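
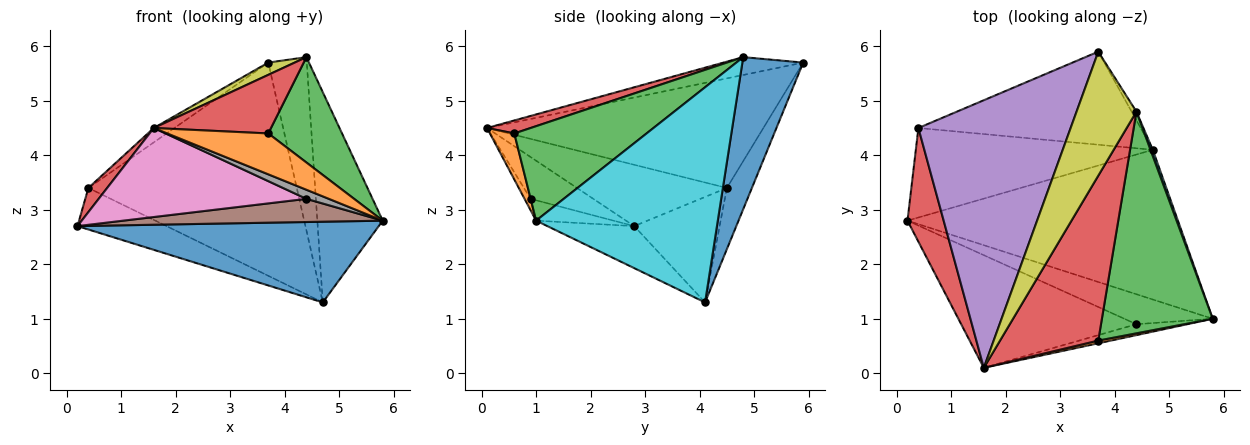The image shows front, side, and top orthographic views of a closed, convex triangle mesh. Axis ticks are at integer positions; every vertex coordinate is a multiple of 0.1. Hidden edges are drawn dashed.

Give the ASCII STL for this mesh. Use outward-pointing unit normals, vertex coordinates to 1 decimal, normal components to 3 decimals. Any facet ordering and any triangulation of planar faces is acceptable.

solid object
 facet normal -0.136 -0.470 -0.872
  outer loop
   vertex 4.7 4.1 1.3
   vertex 5.8 1.0 2.8
   vertex 0.2 2.8 2.7
  endloop
 endfacet
 facet normal -0.374 0.390 -0.841
  outer loop
   vertex 0.4 4.5 3.4
   vertex 4.7 4.1 1.3
   vertex 0.2 2.8 2.7
  endloop
 endfacet
 facet normal -0.109 0.911 -0.398
  outer loop
   vertex 0.4 4.5 3.4
   vertex 3.7 5.9 5.7
   vertex 4.7 4.1 1.3
  endloop
 endfacet
 facet normal -0.856 -0.107 0.505
  outer loop
   vertex 0.4 4.5 3.4
   vertex 0.2 2.8 2.7
   vertex 1.6 0.1 4.5
  endloop
 endfacet
 facet normal -0.584 0.044 0.811
  outer loop
   vertex 0.4 4.5 3.4
   vertex 1.6 0.1 4.5
   vertex 3.7 5.9 5.7
  endloop
 endfacet
 facet normal -0.179 -0.602 -0.778
  outer loop
   vertex 4.4 0.9 3.2
   vertex 0.2 2.8 2.7
   vertex 5.8 1.0 2.8
  endloop
 endfacet
 facet normal -0.184 -0.609 -0.771
  outer loop
   vertex 4.4 0.9 3.2
   vertex 1.6 0.1 4.5
   vertex 0.2 2.8 2.7
  endloop
 endfacet
 facet normal -0.171 -0.631 -0.757
  outer loop
   vertex 4.4 0.9 3.2
   vertex 5.8 1.0 2.8
   vertex 1.6 0.1 4.5
  endloop
 endfacet
 facet normal -0.285 -0.094 0.954
  outer loop
   vertex 4.4 4.8 5.8
   vertex 3.7 5.9 5.7
   vertex 1.6 0.1 4.5
  endloop
 endfacet
 facet normal 0.941 0.339 0.010
  outer loop
   vertex 4.4 4.8 5.8
   vertex 5.8 1.0 2.8
   vertex 4.7 4.1 1.3
  endloop
 endfacet
 facet normal 0.844 0.535 -0.027
  outer loop
   vertex 4.4 4.8 5.8
   vertex 4.7 4.1 1.3
   vertex 3.7 5.9 5.7
  endloop
 endfacet
 facet normal 0.234 -0.970 0.065
  outer loop
   vertex 3.7 0.6 4.4
   vertex 1.6 0.1 4.5
   vertex 5.8 1.0 2.8
  endloop
 endfacet
 facet normal 0.610 -0.340 0.716
  outer loop
   vertex 3.7 0.6 4.4
   vertex 5.8 1.0 2.8
   vertex 4.4 4.8 5.8
  endloop
 endfacet
 facet normal 0.124 -0.332 0.935
  outer loop
   vertex 3.7 0.6 4.4
   vertex 4.4 4.8 5.8
   vertex 1.6 0.1 4.5
  endloop
 endfacet
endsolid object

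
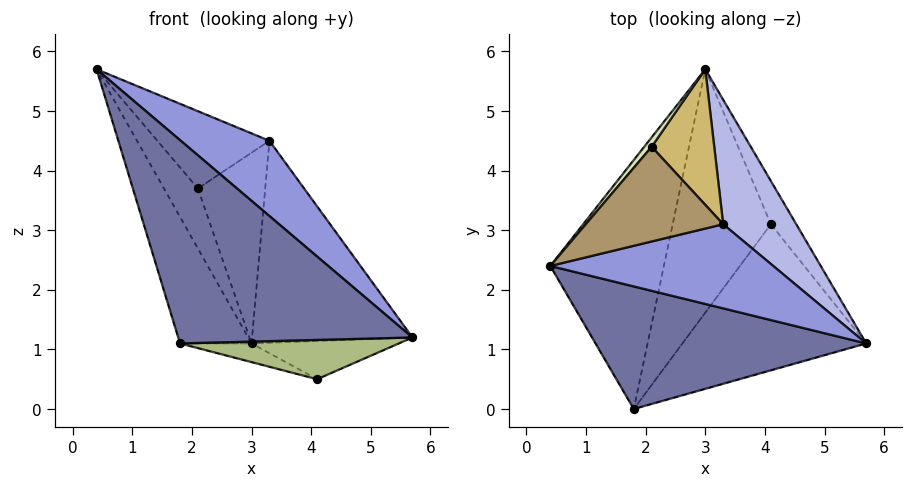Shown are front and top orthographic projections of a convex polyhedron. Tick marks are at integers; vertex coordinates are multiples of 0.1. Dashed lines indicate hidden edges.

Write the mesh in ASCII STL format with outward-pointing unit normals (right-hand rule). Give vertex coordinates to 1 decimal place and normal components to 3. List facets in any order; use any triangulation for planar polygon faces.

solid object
 facet normal 0.223 -0.835 0.503
  outer loop
   vertex 1.8 0.0 1.1
   vertex 5.7 1.1 1.2
   vertex 0.4 2.4 5.7
  endloop
 endfacet
 facet normal -0.907 0.191 -0.376
  outer loop
   vertex 1.8 0.0 1.1
   vertex 0.4 2.4 5.7
   vertex 3.0 5.7 1.1
  endloop
 endfacet
 facet normal 0.425 -0.603 0.675
  outer loop
   vertex 3.3 3.1 4.5
   vertex 0.4 2.4 5.7
   vertex 5.7 1.1 1.2
  endloop
 endfacet
 facet normal 0.820 0.488 0.301
  outer loop
   vertex 3.3 3.1 4.5
   vertex 5.7 1.1 1.2
   vertex 3.0 5.7 1.1
  endloop
 endfacet
 facet normal 0.756 0.433 -0.491
  outer loop
   vertex 4.1 3.1 0.5
   vertex 3.0 5.7 1.1
   vertex 5.7 1.1 1.2
  endloop
 endfacet
 facet normal 0.098 -0.258 -0.961
  outer loop
   vertex 4.1 3.1 0.5
   vertex 5.7 1.1 1.2
   vertex 1.8 0.0 1.1
  endloop
 endfacet
 facet normal -0.341 0.072 -0.937
  outer loop
   vertex 4.1 3.1 0.5
   vertex 1.8 0.0 1.1
   vertex 3.0 5.7 1.1
  endloop
 endfacet
 facet normal -0.700 0.705 0.110
  outer loop
   vertex 2.1 4.4 3.7
   vertex 3.0 5.7 1.1
   vertex 0.4 2.4 5.7
  endloop
 endfacet
 facet normal 0.166 0.623 0.764
  outer loop
   vertex 2.1 4.4 3.7
   vertex 0.4 2.4 5.7
   vertex 3.3 3.1 4.5
  endloop
 endfacet
 facet normal 0.445 0.730 0.519
  outer loop
   vertex 2.1 4.4 3.7
   vertex 3.3 3.1 4.5
   vertex 3.0 5.7 1.1
  endloop
 endfacet
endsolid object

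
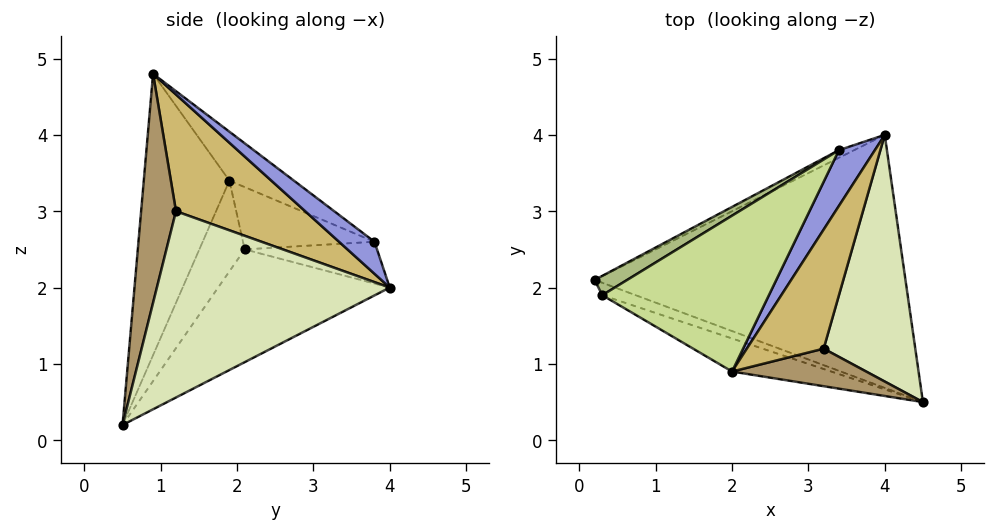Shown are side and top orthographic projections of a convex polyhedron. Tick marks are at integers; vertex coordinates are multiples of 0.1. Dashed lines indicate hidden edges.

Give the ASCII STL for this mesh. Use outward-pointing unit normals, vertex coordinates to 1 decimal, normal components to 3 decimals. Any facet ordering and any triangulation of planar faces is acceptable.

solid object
 facet normal -0.313 0.399 -0.862
  outer loop
   vertex 4.0 4.0 2.0
   vertex 4.5 0.5 0.2
   vertex 0.2 2.1 2.5
  endloop
 endfacet
 facet normal -0.458 0.873 -0.168
  outer loop
   vertex 3.4 3.8 2.6
   vertex 4.0 4.0 2.0
   vertex 0.2 2.1 2.5
  endloop
 endfacet
 facet normal 0.646 0.238 0.725
  outer loop
   vertex 3.4 3.8 2.6
   vertex 2.0 0.9 4.8
   vertex 4.0 4.0 2.0
  endloop
 endfacet
 facet normal -0.416 -0.897 -0.153
  outer loop
   vertex 0.3 1.9 3.4
   vertex 0.2 2.1 2.5
   vertex 4.5 0.5 0.2
  endloop
 endfacet
 facet normal -0.410 -0.900 -0.145
  outer loop
   vertex 0.3 1.9 3.4
   vertex 4.5 0.5 0.2
   vertex 2.0 0.9 4.8
  endloop
 endfacet
 facet normal -0.461 0.854 0.241
  outer loop
   vertex 0.3 1.9 3.4
   vertex 3.4 3.8 2.6
   vertex 0.2 2.1 2.5
  endloop
 endfacet
 facet normal -0.213 0.654 0.726
  outer loop
   vertex 0.3 1.9 3.4
   vertex 2.0 0.9 4.8
   vertex 3.4 3.8 2.6
  endloop
 endfacet
 facet normal 0.893 -0.098 0.439
  outer loop
   vertex 3.2 1.2 3.0
   vertex 4.5 0.5 0.2
   vertex 4.0 4.0 2.0
  endloop
 endfacet
 facet normal 0.796 -0.387 0.466
  outer loop
   vertex 3.2 1.2 3.0
   vertex 2.0 0.9 4.8
   vertex 4.5 0.5 0.2
  endloop
 endfacet
 facet normal 0.835 -0.042 0.549
  outer loop
   vertex 3.2 1.2 3.0
   vertex 4.0 4.0 2.0
   vertex 2.0 0.9 4.8
  endloop
 endfacet
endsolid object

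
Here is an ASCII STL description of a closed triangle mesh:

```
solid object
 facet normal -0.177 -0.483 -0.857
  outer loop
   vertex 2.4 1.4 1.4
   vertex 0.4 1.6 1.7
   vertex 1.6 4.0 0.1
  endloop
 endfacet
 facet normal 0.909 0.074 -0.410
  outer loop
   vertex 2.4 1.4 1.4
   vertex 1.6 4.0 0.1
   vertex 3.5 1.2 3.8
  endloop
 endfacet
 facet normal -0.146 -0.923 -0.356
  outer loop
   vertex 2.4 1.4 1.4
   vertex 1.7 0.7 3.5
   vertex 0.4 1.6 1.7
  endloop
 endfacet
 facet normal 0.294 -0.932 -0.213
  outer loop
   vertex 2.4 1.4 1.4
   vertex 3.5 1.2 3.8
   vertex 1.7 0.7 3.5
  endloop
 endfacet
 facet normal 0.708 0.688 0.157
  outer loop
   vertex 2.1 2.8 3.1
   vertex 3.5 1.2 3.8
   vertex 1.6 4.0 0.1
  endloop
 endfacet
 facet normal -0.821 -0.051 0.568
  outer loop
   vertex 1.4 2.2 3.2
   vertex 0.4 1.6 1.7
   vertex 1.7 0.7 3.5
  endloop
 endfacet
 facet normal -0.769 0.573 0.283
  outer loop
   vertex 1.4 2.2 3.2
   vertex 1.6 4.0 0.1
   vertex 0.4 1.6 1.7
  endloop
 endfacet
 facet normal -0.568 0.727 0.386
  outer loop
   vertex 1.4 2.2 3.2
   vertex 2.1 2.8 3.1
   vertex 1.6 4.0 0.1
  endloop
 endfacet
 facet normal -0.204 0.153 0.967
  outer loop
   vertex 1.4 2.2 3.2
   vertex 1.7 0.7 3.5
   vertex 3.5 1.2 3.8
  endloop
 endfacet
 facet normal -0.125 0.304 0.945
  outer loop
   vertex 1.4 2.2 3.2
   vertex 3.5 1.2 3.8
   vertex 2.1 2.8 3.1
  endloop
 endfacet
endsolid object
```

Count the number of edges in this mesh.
15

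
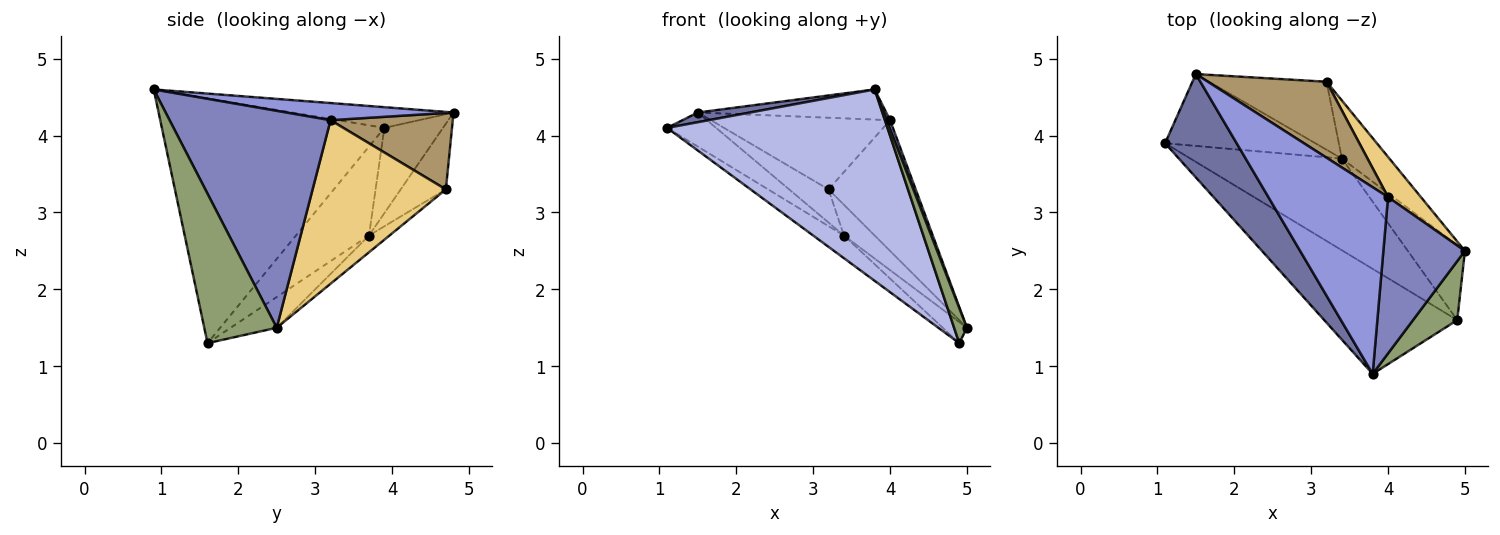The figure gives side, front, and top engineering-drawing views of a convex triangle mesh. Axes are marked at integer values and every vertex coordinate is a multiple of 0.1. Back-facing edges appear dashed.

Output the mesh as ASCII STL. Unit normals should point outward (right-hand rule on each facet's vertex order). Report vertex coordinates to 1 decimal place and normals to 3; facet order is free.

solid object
 facet normal -0.277 -0.090 0.957
  outer loop
   vertex 1.5 4.8 4.3
   vertex 1.1 3.9 4.1
   vertex 3.8 0.9 4.6
  endloop
 endfacet
 facet normal 0.936 -0.020 0.352
  outer loop
   vertex 4.0 3.2 4.2
   vertex 3.8 0.9 4.6
   vertex 5.0 2.5 1.5
  endloop
 endfacet
 facet normal 0.140 0.158 0.977
  outer loop
   vertex 4.0 3.2 4.2
   vertex 1.5 4.8 4.3
   vertex 3.8 0.9 4.6
  endloop
 endfacet
 facet normal -0.663 -0.657 -0.360
  outer loop
   vertex 4.9 1.6 1.3
   vertex 3.8 0.9 4.6
   vertex 1.1 3.9 4.1
  endloop
 endfacet
 facet normal 0.945 -0.167 0.280
  outer loop
   vertex 4.9 1.6 1.3
   vertex 5.0 2.5 1.5
   vertex 3.8 0.9 4.6
  endloop
 endfacet
 facet normal -0.456 0.381 -0.804
  outer loop
   vertex 3.4 3.7 2.7
   vertex 1.1 3.9 4.1
   vertex 1.5 4.8 4.3
  endloop
 endfacet
 facet normal -0.495 0.209 -0.843
  outer loop
   vertex 3.4 3.7 2.7
   vertex 4.9 1.6 1.3
   vertex 1.1 3.9 4.1
  endloop
 endfacet
 facet normal -0.460 0.241 -0.855
  outer loop
   vertex 3.4 3.7 2.7
   vertex 5.0 2.5 1.5
   vertex 4.9 1.6 1.3
  endloop
 endfacet
 facet normal 0.424 0.621 0.659
  outer loop
   vertex 3.2 4.7 3.3
   vertex 1.5 4.8 4.3
   vertex 4.0 3.2 4.2
  endloop
 endfacet
 facet normal -0.449 0.392 -0.803
  outer loop
   vertex 3.2 4.7 3.3
   vertex 3.4 3.7 2.7
   vertex 1.5 4.8 4.3
  endloop
 endfacet
 facet normal 0.825 0.540 0.166
  outer loop
   vertex 3.2 4.7 3.3
   vertex 4.0 3.2 4.2
   vertex 5.0 2.5 1.5
  endloop
 endfacet
 facet normal -0.298 0.447 -0.844
  outer loop
   vertex 3.2 4.7 3.3
   vertex 5.0 2.5 1.5
   vertex 3.4 3.7 2.7
  endloop
 endfacet
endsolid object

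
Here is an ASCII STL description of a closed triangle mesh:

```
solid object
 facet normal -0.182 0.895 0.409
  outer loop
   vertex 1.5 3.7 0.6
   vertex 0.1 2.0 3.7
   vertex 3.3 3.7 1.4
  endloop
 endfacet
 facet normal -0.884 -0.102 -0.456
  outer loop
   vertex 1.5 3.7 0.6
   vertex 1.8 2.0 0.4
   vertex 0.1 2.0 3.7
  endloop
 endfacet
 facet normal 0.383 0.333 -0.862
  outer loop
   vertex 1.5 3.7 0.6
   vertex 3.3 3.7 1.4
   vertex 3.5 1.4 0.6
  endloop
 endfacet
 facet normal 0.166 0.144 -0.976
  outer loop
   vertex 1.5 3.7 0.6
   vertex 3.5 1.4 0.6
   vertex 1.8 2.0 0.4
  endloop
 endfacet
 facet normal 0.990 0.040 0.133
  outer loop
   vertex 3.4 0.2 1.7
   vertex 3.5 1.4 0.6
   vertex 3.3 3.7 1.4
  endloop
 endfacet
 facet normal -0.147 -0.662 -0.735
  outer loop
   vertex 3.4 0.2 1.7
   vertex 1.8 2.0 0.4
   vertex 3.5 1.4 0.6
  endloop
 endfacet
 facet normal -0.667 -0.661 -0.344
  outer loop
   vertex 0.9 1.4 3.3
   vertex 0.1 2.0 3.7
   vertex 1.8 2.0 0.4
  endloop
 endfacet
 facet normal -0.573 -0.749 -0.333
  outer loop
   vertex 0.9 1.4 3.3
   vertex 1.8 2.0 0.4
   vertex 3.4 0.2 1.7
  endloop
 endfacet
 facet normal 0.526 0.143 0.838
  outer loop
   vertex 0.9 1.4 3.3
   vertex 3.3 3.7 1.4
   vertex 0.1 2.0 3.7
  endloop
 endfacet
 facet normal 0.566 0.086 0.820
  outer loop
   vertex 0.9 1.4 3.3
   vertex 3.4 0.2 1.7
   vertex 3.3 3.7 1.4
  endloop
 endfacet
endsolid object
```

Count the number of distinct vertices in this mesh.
7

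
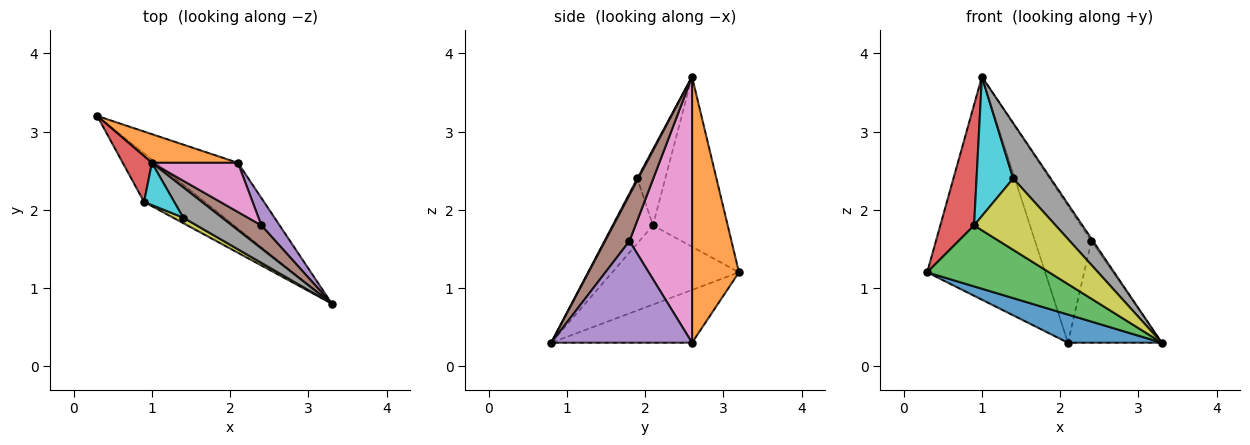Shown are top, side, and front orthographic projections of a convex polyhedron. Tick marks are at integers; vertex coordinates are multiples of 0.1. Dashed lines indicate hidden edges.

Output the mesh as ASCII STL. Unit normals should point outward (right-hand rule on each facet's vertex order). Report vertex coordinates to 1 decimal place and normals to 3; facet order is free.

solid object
 facet normal -0.509 -0.339 -0.791
  outer loop
   vertex 2.1 2.6 0.3
   vertex 3.3 0.8 0.3
   vertex 0.3 3.2 1.2
  endloop
 endfacet
 facet normal 0.367 0.923 0.119
  outer loop
   vertex 1.0 2.6 3.7
   vertex 2.1 2.6 0.3
   vertex 0.3 3.2 1.2
  endloop
 endfacet
 facet normal -0.631 -0.607 -0.483
  outer loop
   vertex 0.9 2.1 1.8
   vertex 0.3 3.2 1.2
   vertex 3.3 0.8 0.3
  endloop
 endfacet
 facet normal -0.900 -0.407 0.154
  outer loop
   vertex 0.9 2.1 1.8
   vertex 1.0 2.6 3.7
   vertex 0.3 3.2 1.2
  endloop
 endfacet
 facet normal 0.823 0.549 0.148
  outer loop
   vertex 2.4 1.8 1.6
   vertex 3.3 0.8 0.3
   vertex 2.1 2.6 0.3
  endloop
 endfacet
 facet normal 0.840 0.055 0.539
  outer loop
   vertex 2.4 1.8 1.6
   vertex 1.0 2.6 3.7
   vertex 3.3 0.8 0.3
  endloop
 endfacet
 facet normal 0.722 0.651 0.234
  outer loop
   vertex 2.4 1.8 1.6
   vertex 2.1 2.6 0.3
   vertex 1.0 2.6 3.7
  endloop
 endfacet
 facet normal 0.022 -0.877 0.479
  outer loop
   vertex 1.4 1.9 2.4
   vertex 3.3 0.8 0.3
   vertex 1.0 2.6 3.7
  endloop
 endfacet
 facet normal -0.441 -0.895 0.069
  outer loop
   vertex 1.4 1.9 2.4
   vertex 0.9 2.1 1.8
   vertex 3.3 0.8 0.3
  endloop
 endfacet
 facet normal -0.590 -0.772 0.234
  outer loop
   vertex 1.4 1.9 2.4
   vertex 1.0 2.6 3.7
   vertex 0.9 2.1 1.8
  endloop
 endfacet
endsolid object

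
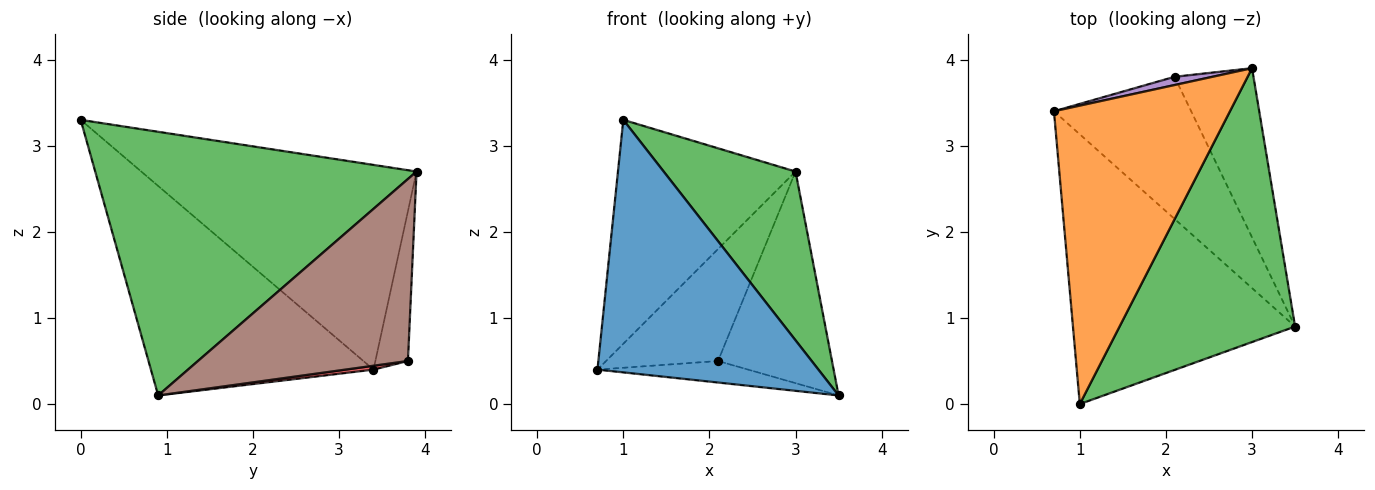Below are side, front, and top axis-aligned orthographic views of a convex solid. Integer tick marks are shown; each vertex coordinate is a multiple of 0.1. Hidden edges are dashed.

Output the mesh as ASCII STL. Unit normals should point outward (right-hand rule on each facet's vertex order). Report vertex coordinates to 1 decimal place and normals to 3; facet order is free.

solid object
 facet normal -0.567 -0.563 -0.601
  outer loop
   vertex 1.0 0.0 3.3
   vertex 0.7 3.4 0.4
   vertex 3.5 0.9 0.1
  endloop
 endfacet
 facet normal -0.681 0.439 0.586
  outer loop
   vertex 3.0 3.9 2.7
   vertex 0.7 3.4 0.4
   vertex 1.0 0.0 3.3
  endloop
 endfacet
 facet normal 0.788 -0.323 0.524
  outer loop
   vertex 3.0 3.9 2.7
   vertex 1.0 0.0 3.3
   vertex 3.5 0.9 0.1
  endloop
 endfacet
 facet normal 0.028 0.150 -0.988
  outer loop
   vertex 2.1 3.8 0.5
   vertex 3.5 0.9 0.1
   vertex 0.7 3.4 0.4
  endloop
 endfacet
 facet normal -0.279 0.958 0.070
  outer loop
   vertex 2.1 3.8 0.5
   vertex 0.7 3.4 0.4
   vertex 3.0 3.9 2.7
  endloop
 endfacet
 facet normal 0.821 0.446 -0.356
  outer loop
   vertex 2.1 3.8 0.5
   vertex 3.0 3.9 2.7
   vertex 3.5 0.9 0.1
  endloop
 endfacet
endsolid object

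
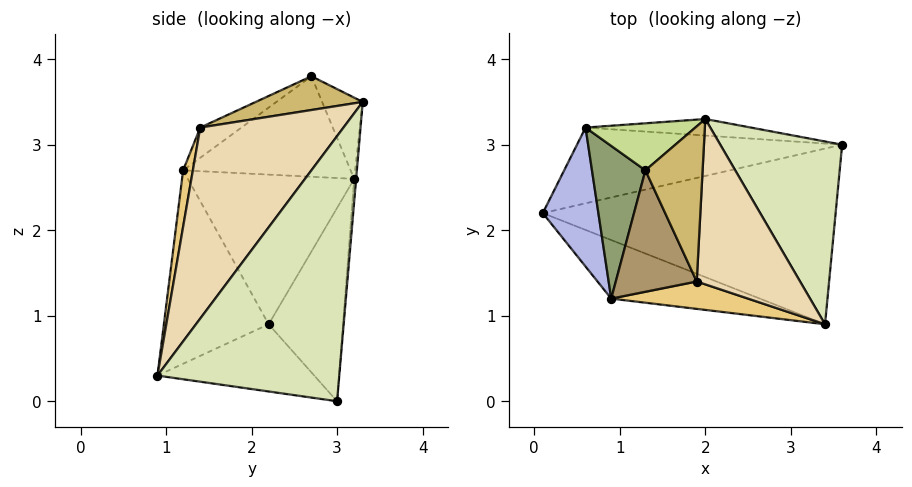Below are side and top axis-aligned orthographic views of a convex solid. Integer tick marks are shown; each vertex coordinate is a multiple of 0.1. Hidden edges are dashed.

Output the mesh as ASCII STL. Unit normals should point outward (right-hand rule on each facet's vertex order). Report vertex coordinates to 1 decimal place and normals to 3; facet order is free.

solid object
 facet normal -0.222 -0.117 -0.968
  outer loop
   vertex 3.4 0.9 0.3
   vertex 0.1 2.2 0.9
   vertex 3.6 3.0 0.0
  endloop
 endfacet
 facet normal -0.397 -0.866 -0.305
  outer loop
   vertex 0.9 1.2 2.7
   vertex 0.1 2.2 0.9
   vertex 3.4 0.9 0.3
  endloop
 endfacet
 facet normal -0.303 0.858 -0.415
  outer loop
   vertex 0.6 3.2 2.6
   vertex 3.6 3.0 0.0
   vertex 0.1 2.2 0.9
  endloop
 endfacet
 facet normal -0.930 -0.122 0.346
  outer loop
   vertex 0.6 3.2 2.6
   vertex 0.1 2.2 0.9
   vertex 0.9 1.2 2.7
  endloop
 endfacet
 facet normal -0.878 -0.108 0.467
  outer loop
   vertex 0.6 3.2 2.6
   vertex 0.9 1.2 2.7
   vertex 1.3 2.7 3.8
  endloop
 endfacet
 facet normal -0.013 0.996 -0.091
  outer loop
   vertex 2.0 3.3 3.5
   vertex 3.6 3.0 0.0
   vertex 0.6 3.2 2.6
  endloop
 endfacet
 facet normal -0.401 0.739 0.542
  outer loop
   vertex 2.0 3.3 3.5
   vertex 0.6 3.2 2.6
   vertex 1.3 2.7 3.8
  endloop
 endfacet
 facet normal 0.908 -0.027 0.418
  outer loop
   vertex 2.0 3.3 3.5
   vertex 3.4 0.9 0.3
   vertex 3.6 3.0 0.0
  endloop
 endfacet
 facet normal -0.301 -0.511 0.806
  outer loop
   vertex 1.9 1.4 3.2
   vertex 1.3 2.7 3.8
   vertex 0.9 1.2 2.7
  endloop
 endfacet
 facet normal 0.502 -0.161 0.850
  outer loop
   vertex 1.9 1.4 3.2
   vertex 2.0 3.3 3.5
   vertex 1.3 2.7 3.8
  endloop
 endfacet
 facet normal 0.088 -0.973 0.213
  outer loop
   vertex 1.9 1.4 3.2
   vertex 0.9 1.2 2.7
   vertex 3.4 0.9 0.3
  endloop
 endfacet
 facet normal 0.873 -0.121 0.472
  outer loop
   vertex 1.9 1.4 3.2
   vertex 3.4 0.9 0.3
   vertex 2.0 3.3 3.5
  endloop
 endfacet
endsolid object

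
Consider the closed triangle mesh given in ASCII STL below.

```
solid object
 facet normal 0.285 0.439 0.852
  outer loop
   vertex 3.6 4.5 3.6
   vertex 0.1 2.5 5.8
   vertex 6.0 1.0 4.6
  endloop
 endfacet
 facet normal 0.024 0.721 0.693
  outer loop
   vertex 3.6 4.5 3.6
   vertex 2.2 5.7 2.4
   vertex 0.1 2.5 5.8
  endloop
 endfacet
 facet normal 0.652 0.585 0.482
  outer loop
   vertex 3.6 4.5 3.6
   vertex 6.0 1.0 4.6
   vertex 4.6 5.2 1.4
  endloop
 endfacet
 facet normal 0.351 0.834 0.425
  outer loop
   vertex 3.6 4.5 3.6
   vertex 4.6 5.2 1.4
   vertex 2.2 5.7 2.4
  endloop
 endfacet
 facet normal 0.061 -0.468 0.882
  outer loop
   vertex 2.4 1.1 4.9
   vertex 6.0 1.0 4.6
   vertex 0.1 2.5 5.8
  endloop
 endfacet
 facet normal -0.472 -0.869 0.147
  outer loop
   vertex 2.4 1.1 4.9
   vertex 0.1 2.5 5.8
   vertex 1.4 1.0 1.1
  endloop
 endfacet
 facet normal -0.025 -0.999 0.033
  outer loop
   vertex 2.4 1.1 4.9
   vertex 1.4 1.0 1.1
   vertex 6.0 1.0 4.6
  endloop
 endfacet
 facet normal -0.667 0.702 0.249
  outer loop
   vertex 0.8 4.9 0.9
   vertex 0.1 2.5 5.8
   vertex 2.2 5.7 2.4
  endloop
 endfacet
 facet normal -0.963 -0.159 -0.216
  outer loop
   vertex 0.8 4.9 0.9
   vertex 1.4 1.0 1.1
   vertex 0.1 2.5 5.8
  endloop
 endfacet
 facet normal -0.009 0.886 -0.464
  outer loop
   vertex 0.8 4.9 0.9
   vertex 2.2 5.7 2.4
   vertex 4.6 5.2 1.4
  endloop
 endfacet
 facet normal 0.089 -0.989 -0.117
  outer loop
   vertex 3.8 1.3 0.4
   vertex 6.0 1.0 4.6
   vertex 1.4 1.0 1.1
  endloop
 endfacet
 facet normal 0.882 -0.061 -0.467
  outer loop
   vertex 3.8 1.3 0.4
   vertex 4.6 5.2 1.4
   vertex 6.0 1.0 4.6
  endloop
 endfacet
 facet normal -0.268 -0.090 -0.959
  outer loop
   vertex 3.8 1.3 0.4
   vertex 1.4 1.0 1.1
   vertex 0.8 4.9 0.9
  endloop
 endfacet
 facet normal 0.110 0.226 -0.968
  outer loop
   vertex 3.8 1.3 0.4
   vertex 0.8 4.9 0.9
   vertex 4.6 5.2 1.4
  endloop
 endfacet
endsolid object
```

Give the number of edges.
21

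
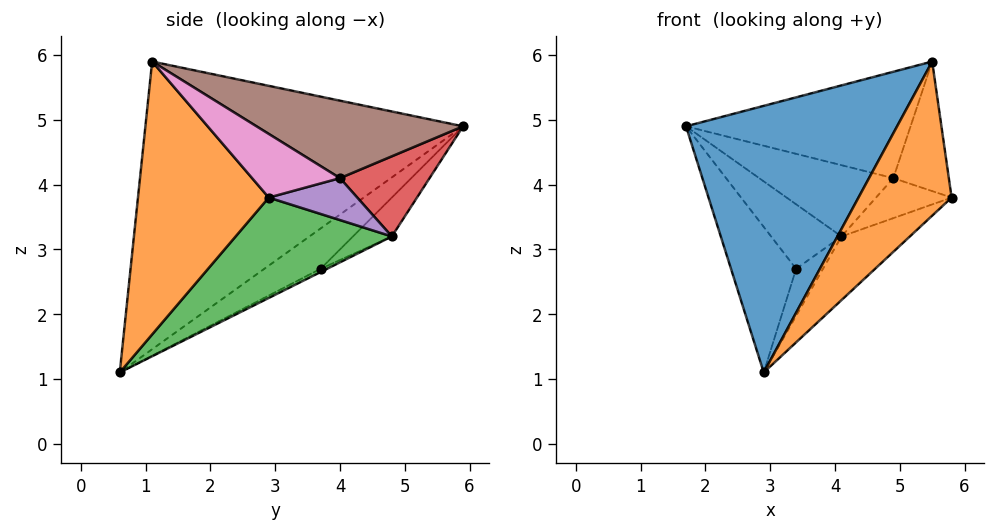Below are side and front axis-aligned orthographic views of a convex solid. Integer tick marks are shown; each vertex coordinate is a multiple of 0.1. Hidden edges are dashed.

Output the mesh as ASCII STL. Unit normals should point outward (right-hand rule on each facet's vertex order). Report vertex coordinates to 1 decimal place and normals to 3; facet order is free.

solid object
 facet normal -0.742 -0.493 0.453
  outer loop
   vertex 5.5 1.1 5.9
   vertex 1.7 5.9 4.9
   vertex 2.9 0.6 1.1
  endloop
 endfacet
 facet normal 0.761 -0.542 -0.356
  outer loop
   vertex 5.5 1.1 5.9
   vertex 2.9 0.6 1.1
   vertex 5.8 2.9 3.8
  endloop
 endfacet
 facet normal 0.552 0.242 -0.798
  outer loop
   vertex 4.1 4.8 3.2
   vertex 5.8 2.9 3.8
   vertex 2.9 0.6 1.1
  endloop
 endfacet
 facet normal 0.539 0.808 0.239
  outer loop
   vertex 4.9 4.0 4.1
   vertex 4.1 4.8 3.2
   vertex 1.7 5.9 4.9
  endloop
 endfacet
 facet normal 0.757 0.646 -0.098
  outer loop
   vertex 4.9 4.0 4.1
   vertex 5.8 2.9 3.8
   vertex 4.1 4.8 3.2
  endloop
 endfacet
 facet normal 0.488 0.531 0.693
  outer loop
   vertex 4.9 4.0 4.1
   vertex 1.7 5.9 4.9
   vertex 5.5 1.1 5.9
  endloop
 endfacet
 facet normal 0.732 0.462 0.501
  outer loop
   vertex 4.9 4.0 4.1
   vertex 5.5 1.1 5.9
   vertex 5.8 2.9 3.8
  endloop
 endfacet
 facet normal -0.406 0.470 -0.784
  outer loop
   vertex 3.4 3.7 2.7
   vertex 2.9 0.6 1.1
   vertex 1.7 5.9 4.9
  endloop
 endfacet
 facet normal -0.302 0.547 -0.781
  outer loop
   vertex 3.4 3.7 2.7
   vertex 1.7 5.9 4.9
   vertex 4.1 4.8 3.2
  endloop
 endfacet
 facet normal -0.113 0.470 -0.875
  outer loop
   vertex 3.4 3.7 2.7
   vertex 4.1 4.8 3.2
   vertex 2.9 0.6 1.1
  endloop
 endfacet
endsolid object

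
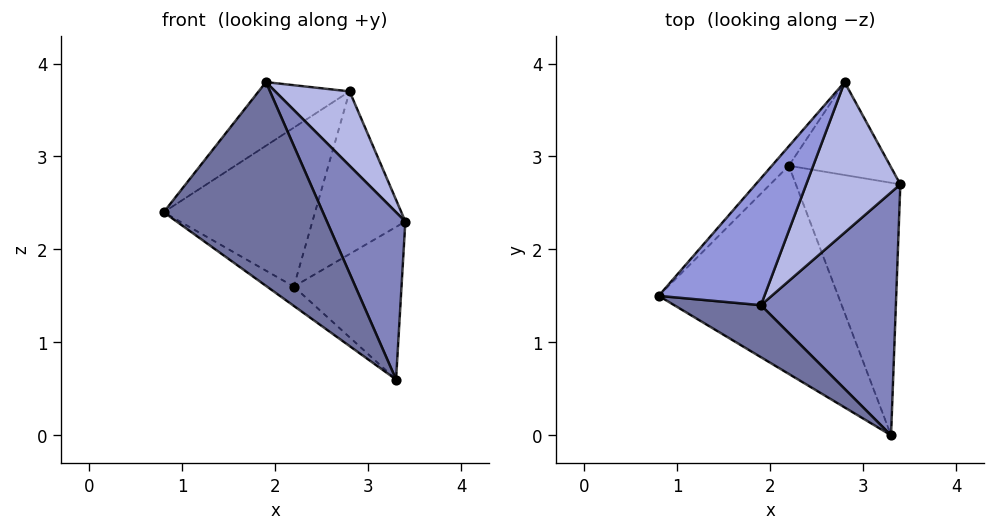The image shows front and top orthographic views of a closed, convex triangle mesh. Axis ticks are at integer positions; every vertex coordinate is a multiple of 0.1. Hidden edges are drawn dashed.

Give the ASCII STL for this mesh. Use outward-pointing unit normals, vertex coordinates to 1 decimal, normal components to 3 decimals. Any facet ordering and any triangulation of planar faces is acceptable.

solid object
 facet normal -0.374 -0.899 0.230
  outer loop
   vertex 1.9 1.4 3.8
   vertex 0.8 1.5 2.4
   vertex 3.3 0.0 0.6
  endloop
 endfacet
 facet normal 0.796 -0.343 0.498
  outer loop
   vertex 1.9 1.4 3.8
   vertex 3.3 0.0 0.6
   vertex 3.4 2.7 2.3
  endloop
 endfacet
 facet normal -0.739 0.302 0.602
  outer loop
   vertex 2.8 3.8 3.7
   vertex 0.8 1.5 2.4
   vertex 1.9 1.4 3.8
  endloop
 endfacet
 facet normal 0.788 -0.273 0.552
  outer loop
   vertex 2.8 3.8 3.7
   vertex 1.9 1.4 3.8
   vertex 3.4 2.7 2.3
  endloop
 endfacet
 facet normal -0.552 0.077 -0.830
  outer loop
   vertex 2.2 2.9 1.6
   vertex 3.3 0.0 0.6
   vertex 0.8 1.5 2.4
  endloop
 endfacet
 facet normal 0.505 0.446 -0.739
  outer loop
   vertex 2.2 2.9 1.6
   vertex 3.4 2.7 2.3
   vertex 3.3 0.0 0.6
  endloop
 endfacet
 facet normal -0.728 0.680 -0.084
  outer loop
   vertex 2.2 2.9 1.6
   vertex 0.8 1.5 2.4
   vertex 2.8 3.8 3.7
  endloop
 endfacet
 facet normal 0.398 0.796 -0.455
  outer loop
   vertex 2.2 2.9 1.6
   vertex 2.8 3.8 3.7
   vertex 3.4 2.7 2.3
  endloop
 endfacet
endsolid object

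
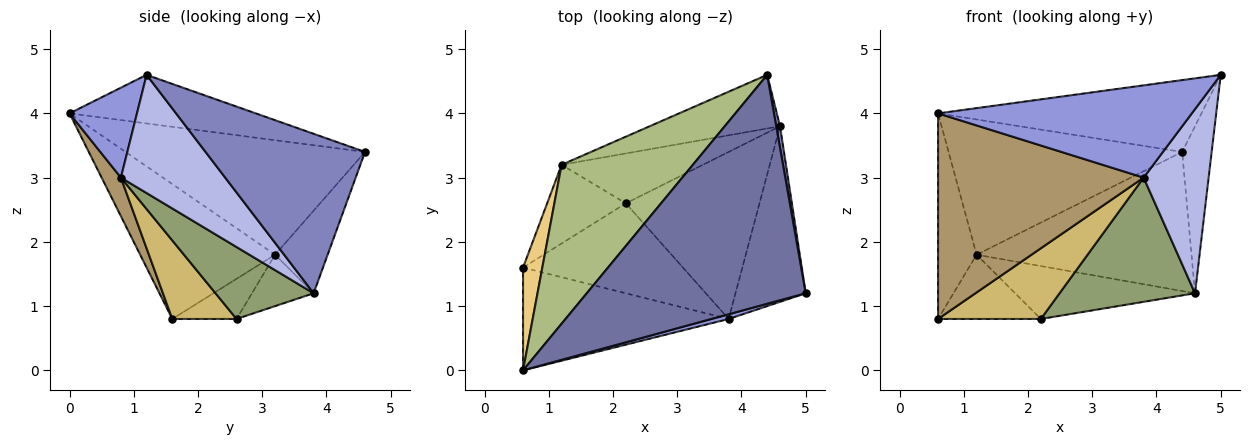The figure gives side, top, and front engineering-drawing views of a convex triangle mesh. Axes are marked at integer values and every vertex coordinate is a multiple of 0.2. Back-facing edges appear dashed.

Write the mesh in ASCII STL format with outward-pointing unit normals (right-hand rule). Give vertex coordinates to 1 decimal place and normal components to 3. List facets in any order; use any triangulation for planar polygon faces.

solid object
 facet normal -0.207 0.293 0.933
  outer loop
   vertex 4.4 4.6 3.4
   vertex 0.6 0.0 4.0
   vertex 5.0 1.2 4.6
  endloop
 endfacet
 facet normal 0.983 0.182 0.023
  outer loop
   vertex 4.6 3.8 1.2
   vertex 4.4 4.6 3.4
   vertex 5.0 1.2 4.6
  endloop
 endfacet
 facet normal 0.257 -0.965 0.049
  outer loop
   vertex 3.8 0.8 3.0
   vertex 5.0 1.2 4.6
   vertex 0.6 0.0 4.0
  endloop
 endfacet
 facet normal 0.758 -0.472 -0.450
  outer loop
   vertex 3.8 0.8 3.0
   vertex 4.6 3.8 1.2
   vertex 5.0 1.2 4.6
  endloop
 endfacet
 facet normal 0.397 -0.548 -0.737
  outer loop
   vertex 3.8 0.8 3.0
   vertex 2.2 2.6 0.8
   vertex 4.6 3.8 1.2
  endloop
 endfacet
 facet normal -0.553 0.540 0.634
  outer loop
   vertex 1.2 3.2 1.8
   vertex 0.6 0.0 4.0
   vertex 4.4 4.6 3.4
  endloop
 endfacet
 facet normal -0.222 0.910 -0.351
  outer loop
   vertex 1.2 3.2 1.8
   vertex 4.4 4.6 3.4
   vertex 4.6 3.8 1.2
  endloop
 endfacet
 facet normal -0.242 0.706 -0.666
  outer loop
   vertex 1.2 3.2 1.8
   vertex 4.6 3.8 1.2
   vertex 2.2 2.6 0.8
  endloop
 endfacet
 facet normal 0.084 -0.891 -0.446
  outer loop
   vertex 0.6 1.6 0.8
   vertex 3.8 0.8 3.0
   vertex 0.6 0.0 4.0
  endloop
 endfacet
 facet normal 0.360 -0.576 -0.734
  outer loop
   vertex 0.6 1.6 0.8
   vertex 2.2 2.6 0.8
   vertex 3.8 0.8 3.0
  endloop
 endfacet
 facet normal -0.953 0.272 0.136
  outer loop
   vertex 0.6 1.6 0.8
   vertex 0.6 0.0 4.0
   vertex 1.2 3.2 1.8
  endloop
 endfacet
 facet normal -0.368 0.588 -0.720
  outer loop
   vertex 0.6 1.6 0.8
   vertex 1.2 3.2 1.8
   vertex 2.2 2.6 0.8
  endloop
 endfacet
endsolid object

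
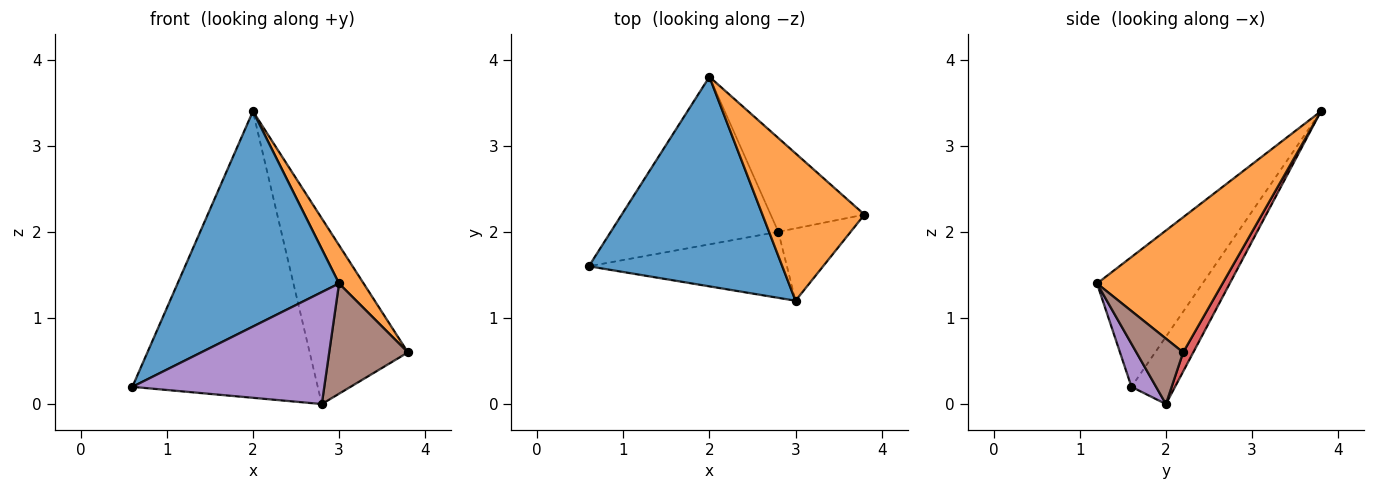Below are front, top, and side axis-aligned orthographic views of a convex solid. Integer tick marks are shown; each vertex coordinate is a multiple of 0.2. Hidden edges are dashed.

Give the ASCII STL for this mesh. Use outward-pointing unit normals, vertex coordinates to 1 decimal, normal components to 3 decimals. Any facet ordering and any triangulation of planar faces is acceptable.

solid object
 facet normal -0.424 -0.649 0.632
  outer loop
   vertex 3.0 1.2 1.4
   vertex 2.0 3.8 3.4
   vertex 0.6 1.6 0.2
  endloop
 endfacet
 facet normal 0.789 -0.155 0.595
  outer loop
   vertex 3.0 1.2 1.4
   vertex 3.8 2.2 0.6
   vertex 2.0 3.8 3.4
  endloop
 endfacet
 facet normal -0.199 0.846 -0.495
  outer loop
   vertex 2.8 2.0 0.0
   vertex 0.6 1.6 0.2
   vertex 2.0 3.8 3.4
  endloop
 endfacet
 facet normal 0.092 0.889 -0.449
  outer loop
   vertex 2.8 2.0 0.0
   vertex 2.0 3.8 3.4
   vertex 3.8 2.2 0.6
  endloop
 endfacet
 facet normal 0.110 -0.856 -0.505
  outer loop
   vertex 2.8 2.0 0.0
   vertex 3.0 1.2 1.4
   vertex 0.6 1.6 0.2
  endloop
 endfacet
 facet normal 0.445 -0.749 -0.491
  outer loop
   vertex 2.8 2.0 0.0
   vertex 3.8 2.2 0.6
   vertex 3.0 1.2 1.4
  endloop
 endfacet
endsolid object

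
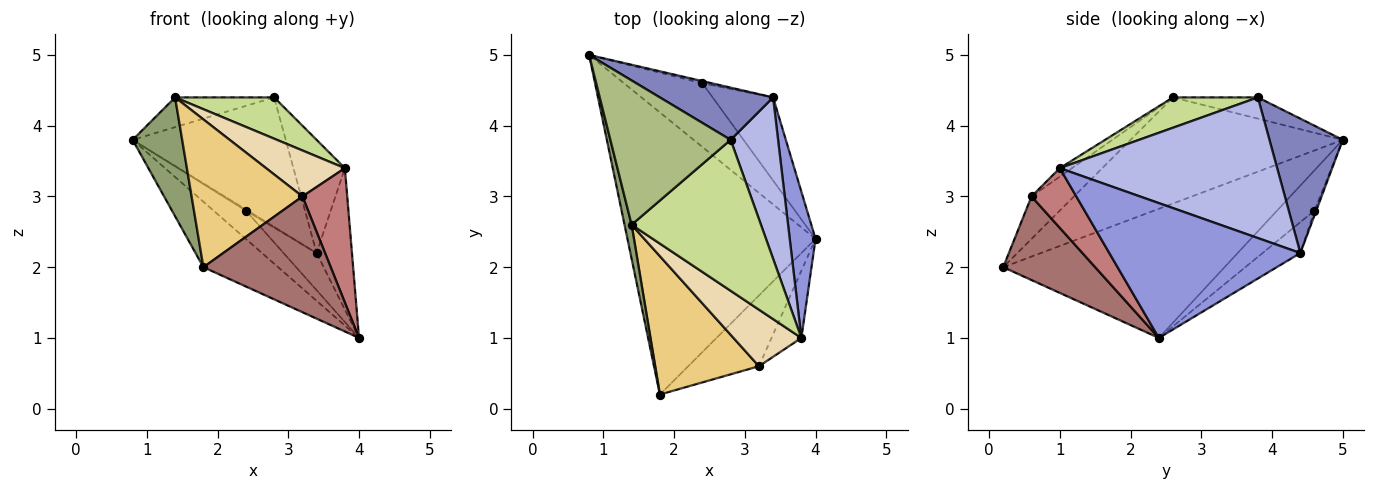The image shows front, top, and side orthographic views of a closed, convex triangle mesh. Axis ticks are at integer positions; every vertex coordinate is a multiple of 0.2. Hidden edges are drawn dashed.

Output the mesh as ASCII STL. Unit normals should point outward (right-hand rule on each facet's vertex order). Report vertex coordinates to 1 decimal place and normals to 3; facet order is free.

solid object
 facet normal -0.556 0.188 -0.810
  outer loop
   vertex 1.8 0.2 2.0
   vertex 0.8 5.0 3.8
   vertex 4.0 2.4 1.0
  endloop
 endfacet
 facet normal 0.406 0.848 0.342
  outer loop
   vertex 3.4 4.4 2.2
   vertex 0.8 5.0 3.8
   vertex 2.8 3.8 4.4
  endloop
 endfacet
 facet normal 0.966 0.179 0.185
  outer loop
   vertex 3.4 4.4 2.2
   vertex 3.8 1.0 3.4
   vertex 4.0 2.4 1.0
  endloop
 endfacet
 facet normal 0.925 0.219 0.312
  outer loop
   vertex 3.4 4.4 2.2
   vertex 2.8 3.8 4.4
   vertex 3.8 1.0 3.4
  endloop
 endfacet
 facet normal -0.972 -0.227 0.065
  outer loop
   vertex 1.4 2.6 4.4
   vertex 0.8 5.0 3.8
   vertex 1.8 0.2 2.0
  endloop
 endfacet
 facet normal -0.170 0.199 0.965
  outer loop
   vertex 1.4 2.6 4.4
   vertex 2.8 3.8 4.4
   vertex 0.8 5.0 3.8
  endloop
 endfacet
 facet normal 0.221 -0.257 0.941
  outer loop
   vertex 1.4 2.6 4.4
   vertex 3.8 1.0 3.4
   vertex 2.8 3.8 4.4
  endloop
 endfacet
 facet normal -0.425 0.368 -0.827
  outer loop
   vertex 2.4 4.6 2.8
   vertex 4.0 2.4 1.0
   vertex 0.8 5.0 3.8
  endloop
 endfacet
 facet normal -0.408 0.408 -0.816
  outer loop
   vertex 2.4 4.6 2.8
   vertex 0.8 5.0 3.8
   vertex 3.4 4.4 2.2
  endloop
 endfacet
 facet normal -0.423 0.370 -0.827
  outer loop
   vertex 2.4 4.6 2.8
   vertex 3.4 4.4 2.2
   vertex 4.0 2.4 1.0
  endloop
 endfacet
 facet normal -0.269 -0.703 0.658
  outer loop
   vertex 3.2 0.6 3.0
   vertex 1.4 2.6 4.4
   vertex 1.8 0.2 2.0
  endloop
 endfacet
 facet normal -0.097 -0.628 0.772
  outer loop
   vertex 3.2 0.6 3.0
   vertex 3.8 1.0 3.4
   vertex 1.4 2.6 4.4
  endloop
 endfacet
 facet normal 0.525 -0.726 -0.444
  outer loop
   vertex 3.2 0.6 3.0
   vertex 1.8 0.2 2.0
   vertex 4.0 2.4 1.0
  endloop
 endfacet
 facet normal 0.667 -0.667 -0.333
  outer loop
   vertex 3.2 0.6 3.0
   vertex 4.0 2.4 1.0
   vertex 3.8 1.0 3.4
  endloop
 endfacet
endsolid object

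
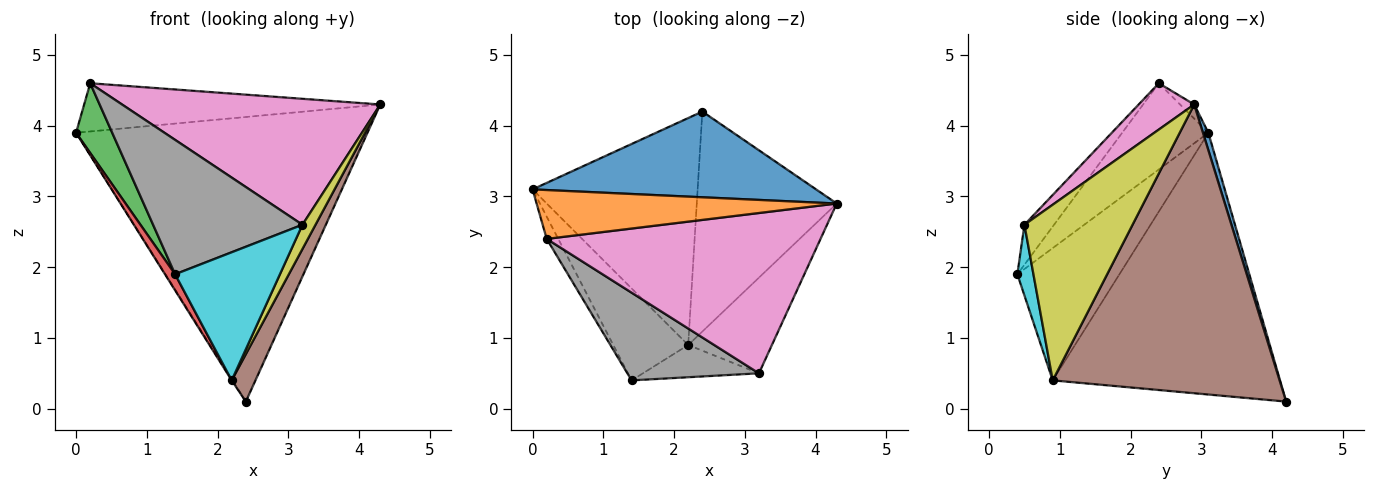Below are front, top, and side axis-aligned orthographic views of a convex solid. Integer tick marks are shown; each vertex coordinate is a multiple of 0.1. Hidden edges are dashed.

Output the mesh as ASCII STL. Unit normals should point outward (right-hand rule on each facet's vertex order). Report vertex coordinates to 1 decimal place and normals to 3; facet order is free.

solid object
 facet normal 0.018 0.957 0.288
  outer loop
   vertex 2.4 4.2 0.1
   vertex 0.0 3.1 3.9
   vertex 4.3 2.9 4.3
  endloop
 endfacet
 facet normal -0.034 0.702 0.711
  outer loop
   vertex 0.2 2.4 4.6
   vertex 4.3 2.9 4.3
   vertex 0.0 3.1 3.9
  endloop
 endfacet
 facet normal -0.915 -0.384 -0.122
  outer loop
   vertex 0.2 2.4 4.6
   vertex 0.0 3.1 3.9
   vertex 1.4 0.4 1.9
  endloop
 endfacet
 facet normal -0.867 -0.086 -0.491
  outer loop
   vertex 2.2 0.9 0.4
   vertex 1.4 0.4 1.9
   vertex 0.0 3.1 3.9
  endloop
 endfacet
 facet normal -0.846 0.003 -0.533
  outer loop
   vertex 2.2 0.9 0.4
   vertex 0.0 3.1 3.9
   vertex 2.4 4.2 0.1
  endloop
 endfacet
 facet normal 0.896 -0.094 -0.434
  outer loop
   vertex 2.2 0.9 0.4
   vertex 2.4 4.2 0.1
   vertex 4.3 2.9 4.3
  endloop
 endfacet
 facet normal 0.132 -0.612 0.779
  outer loop
   vertex 3.2 0.5 2.6
   vertex 4.3 2.9 4.3
   vertex 0.2 2.4 4.6
  endloop
 endfacet
 facet normal -0.164 -0.826 0.539
  outer loop
   vertex 3.2 0.5 2.6
   vertex 0.2 2.4 4.6
   vertex 1.4 0.4 1.9
  endloop
 endfacet
 facet normal 0.897 -0.108 -0.428
  outer loop
   vertex 3.2 0.5 2.6
   vertex 2.2 0.9 0.4
   vertex 4.3 2.9 4.3
  endloop
 endfacet
 facet normal 0.147 -0.959 -0.241
  outer loop
   vertex 3.2 0.5 2.6
   vertex 1.4 0.4 1.9
   vertex 2.2 0.9 0.4
  endloop
 endfacet
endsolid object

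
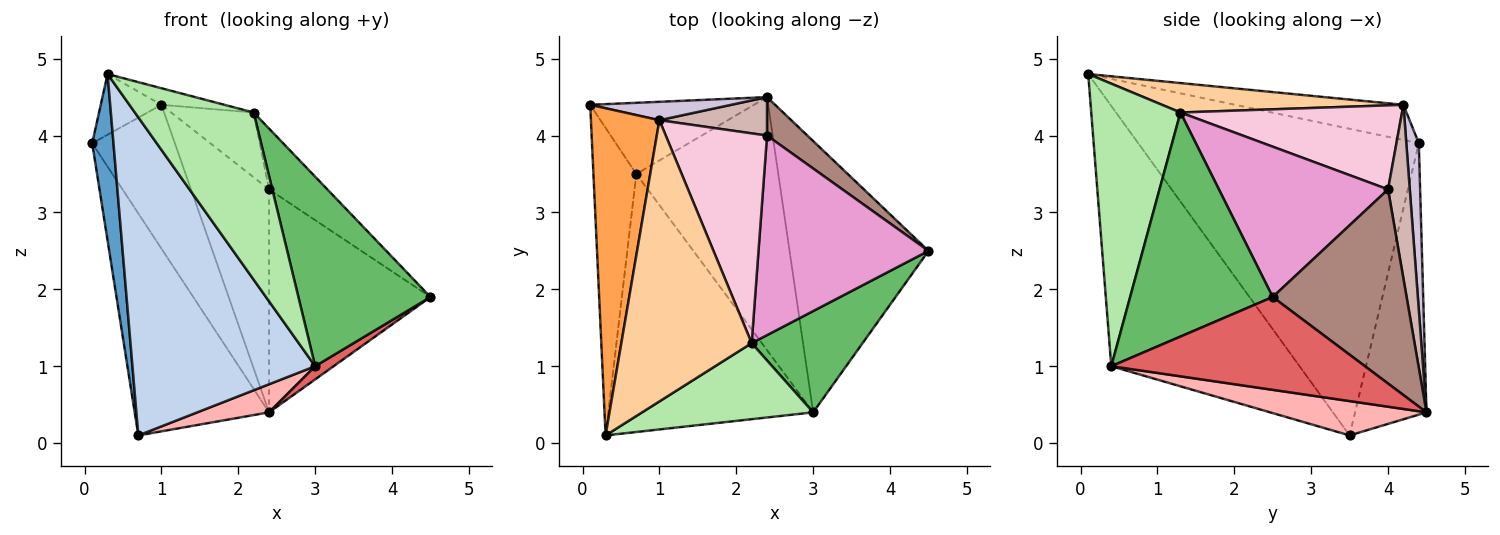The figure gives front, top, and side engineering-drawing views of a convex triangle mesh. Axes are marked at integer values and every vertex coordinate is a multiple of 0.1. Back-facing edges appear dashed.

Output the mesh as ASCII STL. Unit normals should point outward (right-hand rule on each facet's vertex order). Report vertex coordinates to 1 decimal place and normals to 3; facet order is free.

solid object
 facet normal -0.988 -0.075 -0.138
  outer loop
   vertex 0.7 3.5 0.1
   vertex 0.3 0.1 4.8
   vertex 0.1 4.4 3.9
  endloop
 endfacet
 facet normal -0.625 -0.606 -0.492
  outer loop
   vertex 3.0 0.4 1.0
   vertex 0.3 0.1 4.8
   vertex 0.7 3.5 0.1
  endloop
 endfacet
 facet normal -0.451 0.163 0.877
  outer loop
   vertex 1.0 4.2 4.4
   vertex 0.1 4.4 3.9
   vertex 0.3 0.1 4.8
  endloop
 endfacet
 facet normal 0.220 0.057 0.974
  outer loop
   vertex 2.2 1.3 4.3
   vertex 1.0 4.2 4.4
   vertex 0.3 0.1 4.8
  endloop
 endfacet
 facet normal 0.689 -0.639 0.341
  outer loop
   vertex 2.2 1.3 4.3
   vertex 3.0 0.4 1.0
   vertex 4.5 2.5 1.9
  endloop
 endfacet
 facet normal 0.564 -0.751 0.342
  outer loop
   vertex 2.2 1.3 4.3
   vertex 0.3 0.1 4.8
   vertex 3.0 0.4 1.0
  endloop
 endfacet
 facet normal 0.555 -0.040 -0.831
  outer loop
   vertex 2.4 4.5 0.4
   vertex 4.5 2.5 1.9
   vertex 3.0 0.4 1.0
  endloop
 endfacet
 facet normal 0.234 -0.107 -0.966
  outer loop
   vertex 2.4 4.5 0.4
   vertex 3.0 0.4 1.0
   vertex 0.7 3.5 0.1
  endloop
 endfacet
 facet normal -0.452 0.850 -0.273
  outer loop
   vertex 2.4 4.5 0.4
   vertex 0.7 3.5 0.1
   vertex 0.1 4.4 3.9
  endloop
 endfacet
 facet normal 0.148 0.981 0.125
  outer loop
   vertex 2.4 4.5 0.4
   vertex 0.1 4.4 3.9
   vertex 1.0 4.2 4.4
  endloop
 endfacet
 facet normal 0.633 0.763 0.132
  outer loop
   vertex 2.4 4.0 3.3
   vertex 4.5 2.5 1.9
   vertex 2.4 4.5 0.4
  endloop
 endfacet
 facet normal 0.265 0.950 0.164
  outer loop
   vertex 2.4 4.0 3.3
   vertex 2.4 4.5 0.4
   vertex 1.0 4.2 4.4
  endloop
 endfacet
 facet normal 0.646 0.223 0.730
  outer loop
   vertex 2.4 4.0 3.3
   vertex 2.2 1.3 4.3
   vertex 4.5 2.5 1.9
  endloop
 endfacet
 facet normal 0.621 0.231 0.749
  outer loop
   vertex 2.4 4.0 3.3
   vertex 1.0 4.2 4.4
   vertex 2.2 1.3 4.3
  endloop
 endfacet
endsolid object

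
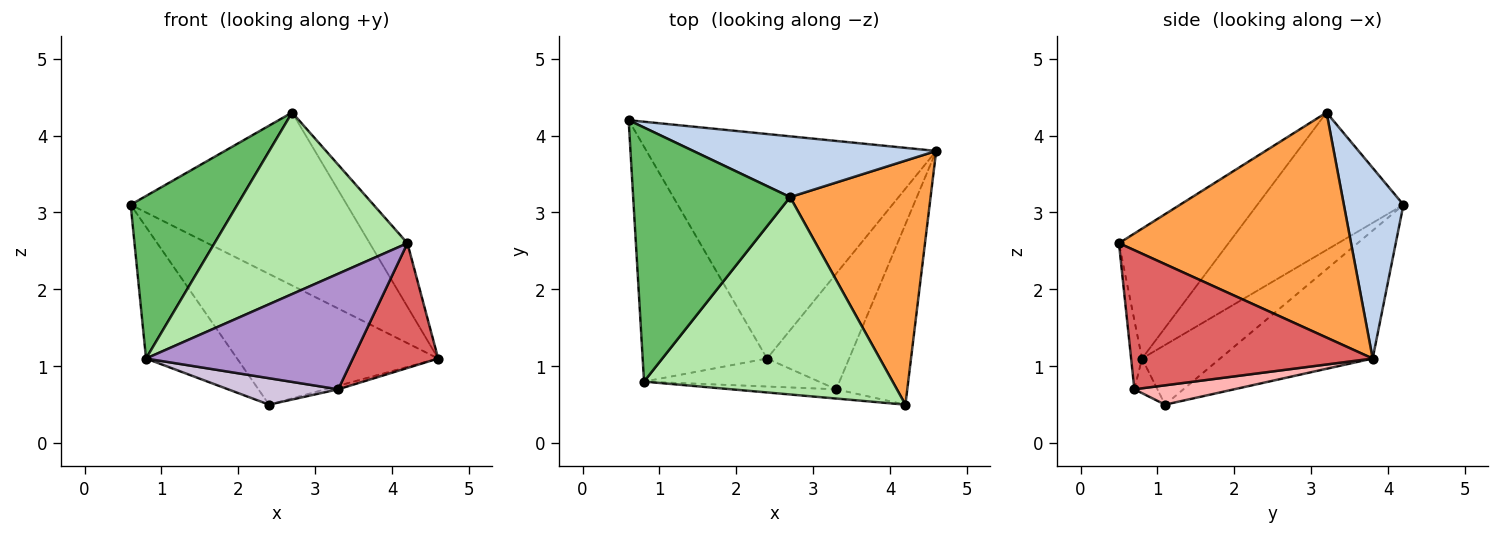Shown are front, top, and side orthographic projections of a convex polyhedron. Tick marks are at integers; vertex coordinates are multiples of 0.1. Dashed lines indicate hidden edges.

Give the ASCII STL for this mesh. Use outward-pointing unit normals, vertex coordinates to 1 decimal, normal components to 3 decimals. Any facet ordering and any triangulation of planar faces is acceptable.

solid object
 facet normal -0.357 0.470 -0.807
  outer loop
   vertex 2.4 1.1 0.5
   vertex 0.6 4.2 3.1
   vertex 4.6 3.8 1.1
  endloop
 endfacet
 facet normal 0.252 0.913 0.321
  outer loop
   vertex 2.7 3.2 4.3
   vertex 4.6 3.8 1.1
   vertex 0.6 4.2 3.1
  endloop
 endfacet
 facet normal 0.840 0.137 0.525
  outer loop
   vertex 2.7 3.2 4.3
   vertex 4.2 0.5 2.6
   vertex 4.6 3.8 1.1
  endloop
 endfacet
 facet normal -0.386 0.451 -0.805
  outer loop
   vertex 0.8 0.8 1.1
   vertex 0.6 4.2 3.1
   vertex 2.4 1.1 0.5
  endloop
 endfacet
 facet normal -0.594 -0.434 0.678
  outer loop
   vertex 0.8 0.8 1.1
   vertex 2.7 3.2 4.3
   vertex 0.6 4.2 3.1
  endloop
 endfacet
 facet normal -0.359 -0.632 0.687
  outer loop
   vertex 0.8 0.8 1.1
   vertex 4.2 0.5 2.6
   vertex 2.7 3.2 4.3
  endloop
 endfacet
 facet normal 0.849 -0.300 -0.434
  outer loop
   vertex 3.3 0.7 0.7
   vertex 4.6 3.8 1.1
   vertex 4.2 0.5 2.6
  endloop
 endfacet
 facet normal 0.229 0.029 -0.973
  outer loop
   vertex 3.3 0.7 0.7
   vertex 2.4 1.1 0.5
   vertex 4.6 3.8 1.1
  endloop
 endfacet
 facet normal -0.053 -0.995 -0.080
  outer loop
   vertex 3.3 0.7 0.7
   vertex 4.2 0.5 2.6
   vertex 0.8 0.8 1.1
  endloop
 endfacet
 facet normal -0.142 -0.680 -0.719
  outer loop
   vertex 3.3 0.7 0.7
   vertex 0.8 0.8 1.1
   vertex 2.4 1.1 0.5
  endloop
 endfacet
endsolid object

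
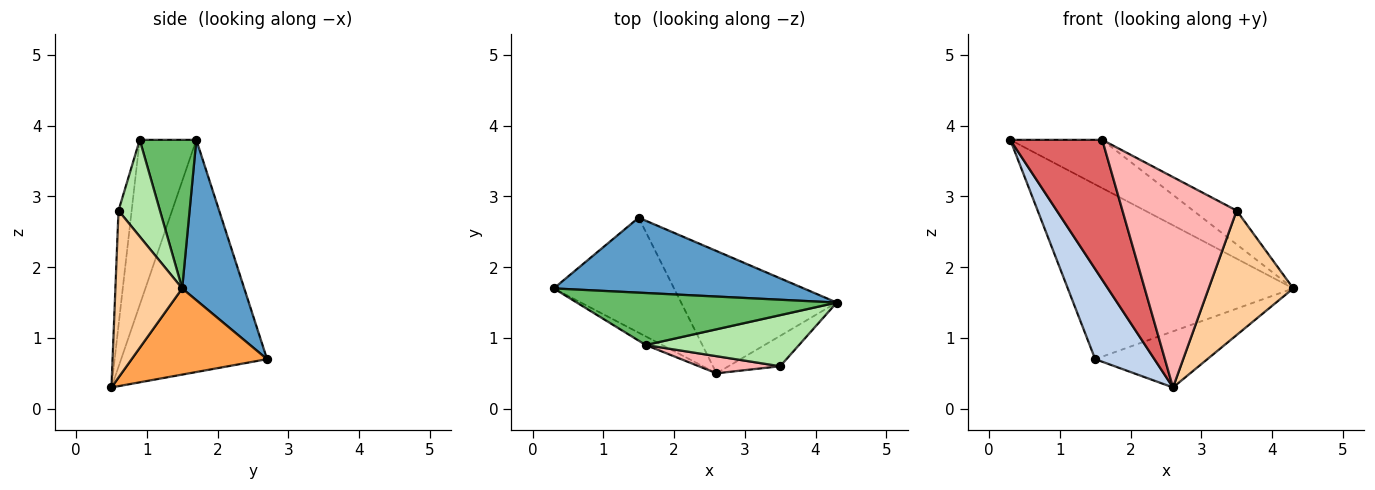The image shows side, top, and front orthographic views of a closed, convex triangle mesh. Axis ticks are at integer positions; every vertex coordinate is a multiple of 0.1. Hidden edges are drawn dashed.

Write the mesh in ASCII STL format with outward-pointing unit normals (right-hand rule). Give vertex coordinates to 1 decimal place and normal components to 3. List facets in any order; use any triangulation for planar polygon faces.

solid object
 facet normal 0.245 0.891 0.382
  outer loop
   vertex 1.5 2.7 0.7
   vertex 0.3 1.7 3.8
   vertex 4.3 1.5 1.7
  endloop
 endfacet
 facet normal -0.835 -0.339 -0.433
  outer loop
   vertex 1.5 2.7 0.7
   vertex 2.6 0.5 0.3
   vertex 0.3 1.7 3.8
  endloop
 endfacet
 facet normal 0.450 0.372 -0.812
  outer loop
   vertex 1.5 2.7 0.7
   vertex 4.3 1.5 1.7
   vertex 2.6 0.5 0.3
  endloop
 endfacet
 facet normal 0.608 -0.771 -0.188
  outer loop
   vertex 3.5 0.6 2.8
   vertex 2.6 0.5 0.3
   vertex 4.3 1.5 1.7
  endloop
 endfacet
 facet normal 0.386 0.628 0.676
  outer loop
   vertex 1.6 0.9 3.8
   vertex 4.3 1.5 1.7
   vertex 0.3 1.7 3.8
  endloop
 endfacet
 facet normal 0.466 0.488 0.738
  outer loop
   vertex 1.6 0.9 3.8
   vertex 3.5 0.6 2.8
   vertex 4.3 1.5 1.7
  endloop
 endfacet
 facet normal -0.523 -0.850 -0.052
  outer loop
   vertex 1.6 0.9 3.8
   vertex 0.3 1.7 3.8
   vertex 2.6 0.5 0.3
  endloop
 endfacet
 facet normal -0.114 -0.990 0.081
  outer loop
   vertex 1.6 0.9 3.8
   vertex 2.6 0.5 0.3
   vertex 3.5 0.6 2.8
  endloop
 endfacet
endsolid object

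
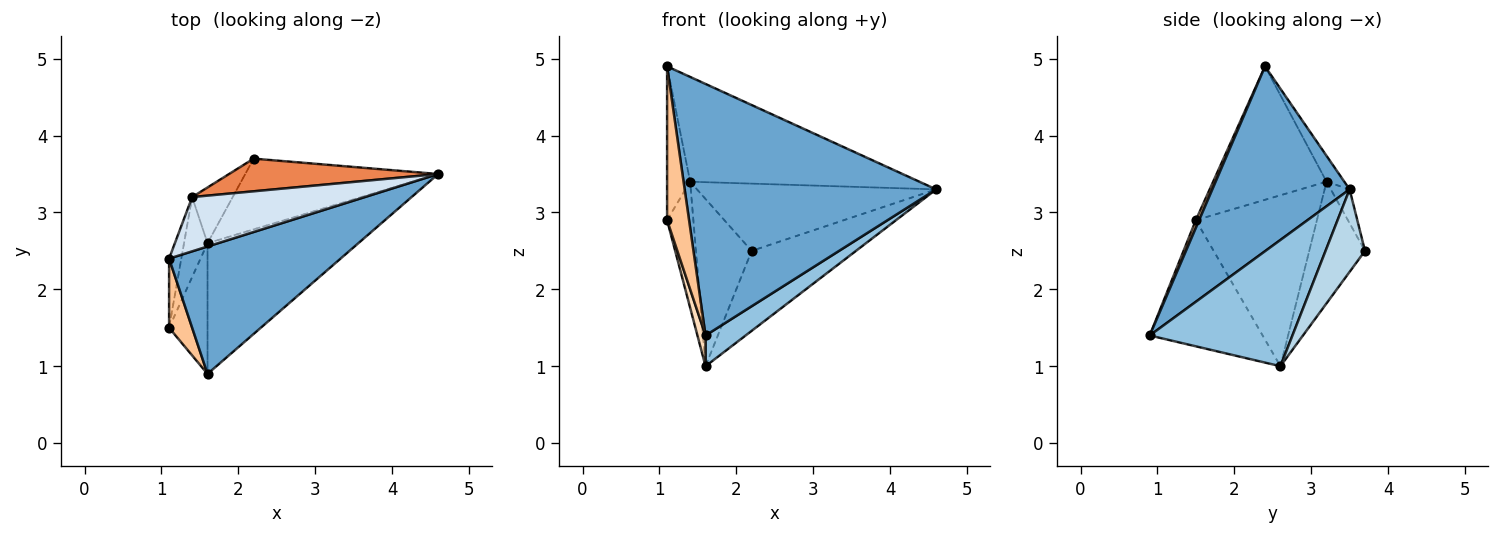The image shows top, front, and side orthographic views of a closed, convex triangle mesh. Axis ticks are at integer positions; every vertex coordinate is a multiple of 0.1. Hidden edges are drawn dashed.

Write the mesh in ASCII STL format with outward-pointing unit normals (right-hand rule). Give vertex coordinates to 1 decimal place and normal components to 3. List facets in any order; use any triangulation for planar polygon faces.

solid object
 facet normal 0.438 -0.802 0.406
  outer loop
   vertex 1.6 0.9 1.4
   vertex 4.6 3.5 3.3
   vertex 1.1 2.4 4.9
  endloop
 endfacet
 facet normal 0.632 -0.178 -0.755
  outer loop
   vertex 1.6 2.6 1.0
   vertex 4.6 3.5 3.3
   vertex 1.6 0.9 1.4
  endloop
 endfacet
 facet normal 0.273 0.721 -0.637
  outer loop
   vertex 1.6 2.6 1.0
   vertex 2.2 3.7 2.5
   vertex 4.6 3.5 3.3
  endloop
 endfacet
 facet normal -0.069 0.886 0.459
  outer loop
   vertex 1.4 3.2 3.4
   vertex 1.1 2.4 4.9
   vertex 4.6 3.5 3.3
  endloop
 endfacet
 facet normal -0.070 0.897 0.436
  outer loop
   vertex 1.4 3.2 3.4
   vertex 4.6 3.5 3.3
   vertex 2.2 3.7 2.5
  endloop
 endfacet
 facet normal -0.688 0.688 -0.229
  outer loop
   vertex 1.4 3.2 3.4
   vertex 2.2 3.7 2.5
   vertex 1.6 2.6 1.0
  endloop
 endfacet
 facet normal 0.136 -0.904 0.407
  outer loop
   vertex 1.1 1.5 2.9
   vertex 1.6 0.9 1.4
   vertex 1.1 2.4 4.9
  endloop
 endfacet
 facet normal -0.954 -0.068 -0.291
  outer loop
   vertex 1.1 1.5 2.9
   vertex 1.6 2.6 1.0
   vertex 1.6 0.9 1.4
  endloop
 endfacet
 facet normal -0.976 0.199 -0.089
  outer loop
   vertex 1.1 1.5 2.9
   vertex 1.1 2.4 4.9
   vertex 1.4 3.2 3.4
  endloop
 endfacet
 facet normal -0.969 0.210 -0.133
  outer loop
   vertex 1.1 1.5 2.9
   vertex 1.4 3.2 3.4
   vertex 1.6 2.6 1.0
  endloop
 endfacet
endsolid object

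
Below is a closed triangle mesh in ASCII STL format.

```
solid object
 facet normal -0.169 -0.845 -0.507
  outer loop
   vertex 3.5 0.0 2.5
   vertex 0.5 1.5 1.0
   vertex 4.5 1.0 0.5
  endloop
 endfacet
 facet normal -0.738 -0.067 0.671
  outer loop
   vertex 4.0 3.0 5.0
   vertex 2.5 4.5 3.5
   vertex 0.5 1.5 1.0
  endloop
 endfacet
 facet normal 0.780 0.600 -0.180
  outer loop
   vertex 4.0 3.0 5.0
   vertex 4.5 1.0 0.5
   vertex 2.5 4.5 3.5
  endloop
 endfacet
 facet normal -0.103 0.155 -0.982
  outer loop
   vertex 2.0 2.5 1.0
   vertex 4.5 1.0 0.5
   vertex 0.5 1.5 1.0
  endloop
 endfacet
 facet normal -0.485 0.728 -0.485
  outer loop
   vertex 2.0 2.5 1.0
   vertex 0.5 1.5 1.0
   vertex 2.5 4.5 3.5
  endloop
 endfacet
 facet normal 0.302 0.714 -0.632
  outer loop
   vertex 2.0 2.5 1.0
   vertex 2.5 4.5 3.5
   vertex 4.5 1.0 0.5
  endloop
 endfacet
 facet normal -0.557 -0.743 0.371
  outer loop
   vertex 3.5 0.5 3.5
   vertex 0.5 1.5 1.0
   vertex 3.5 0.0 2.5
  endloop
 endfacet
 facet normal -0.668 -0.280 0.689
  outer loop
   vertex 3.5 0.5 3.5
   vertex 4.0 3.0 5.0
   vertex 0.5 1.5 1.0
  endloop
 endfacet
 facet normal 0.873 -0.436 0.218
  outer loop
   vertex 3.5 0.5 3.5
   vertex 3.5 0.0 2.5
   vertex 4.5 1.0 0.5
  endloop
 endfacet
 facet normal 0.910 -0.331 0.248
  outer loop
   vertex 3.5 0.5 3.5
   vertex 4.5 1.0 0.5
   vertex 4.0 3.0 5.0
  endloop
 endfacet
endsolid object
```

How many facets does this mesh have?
10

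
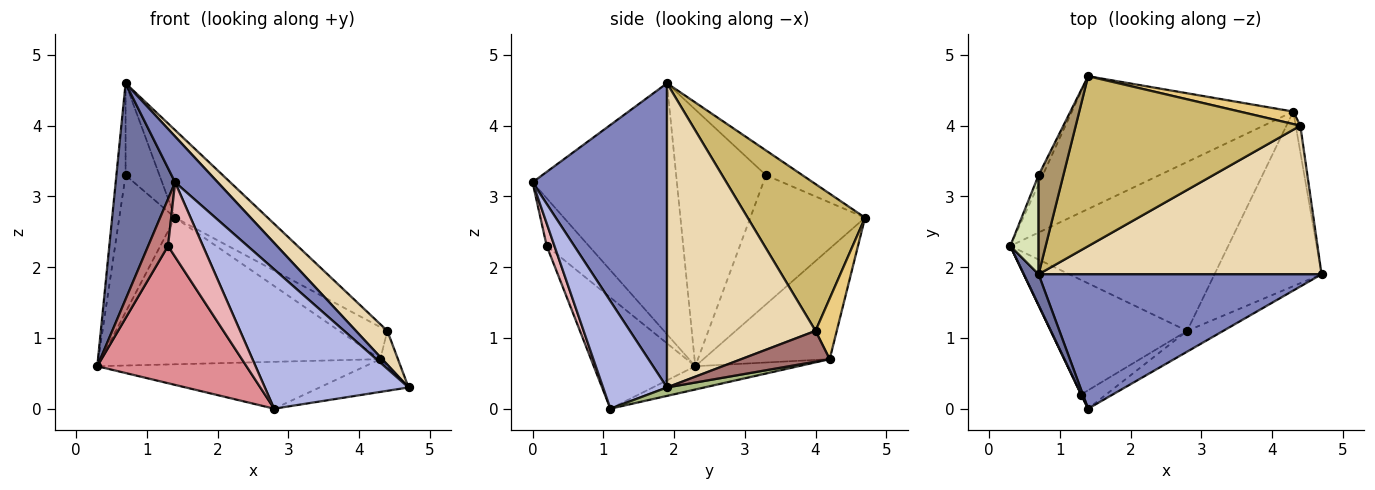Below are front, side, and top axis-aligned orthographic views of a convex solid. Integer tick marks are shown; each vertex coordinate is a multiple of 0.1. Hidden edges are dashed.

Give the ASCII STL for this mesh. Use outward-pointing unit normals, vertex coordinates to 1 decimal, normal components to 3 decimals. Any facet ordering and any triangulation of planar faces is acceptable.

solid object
 facet normal -0.923 -0.380 0.054
  outer loop
   vertex 0.7 1.9 4.6
   vertex 0.3 2.3 0.6
   vertex 1.4 0.0 3.2
  endloop
 endfacet
 facet normal 0.713 -0.226 0.663
  outer loop
   vertex 0.7 1.9 4.6
   vertex 1.4 0.0 3.2
   vertex 4.7 1.9 0.3
  endloop
 endfacet
 facet normal -0.318 0.703 -0.637
  outer loop
   vertex 4.3 4.2 0.7
   vertex 0.3 2.3 0.6
   vertex 1.4 4.7 2.7
  endloop
 endfacet
 facet normal 0.403 -0.905 -0.135
  outer loop
   vertex 2.8 1.1 0.0
   vertex 4.7 1.9 0.3
   vertex 1.4 0.0 3.2
  endloop
 endfacet
 facet normal -0.102 0.266 -0.959
  outer loop
   vertex 2.8 1.1 0.0
   vertex 0.3 2.3 0.6
   vertex 4.3 4.2 0.7
  endloop
 endfacet
 facet normal 0.077 0.184 -0.980
  outer loop
   vertex 2.8 1.1 0.0
   vertex 4.3 4.2 0.7
   vertex 4.7 1.9 0.3
  endloop
 endfacet
 facet normal -0.899 0.437 -0.029
  outer loop
   vertex 0.7 3.3 3.3
   vertex 1.4 4.7 2.7
   vertex 0.3 2.3 0.6
  endloop
 endfacet
 facet normal -0.989 0.101 0.109
  outer loop
   vertex 0.7 3.3 3.3
   vertex 0.3 2.3 0.6
   vertex 0.7 1.9 4.6
  endloop
 endfacet
 facet normal -0.591 0.549 0.591
  outer loop
   vertex 0.7 3.3 3.3
   vertex 0.7 1.9 4.6
   vertex 1.4 4.7 2.7
  endloop
 endfacet
 facet normal 0.502 0.396 0.769
  outer loop
   vertex 4.4 4.0 1.1
   vertex 1.4 4.7 2.7
   vertex 0.7 1.9 4.6
  endloop
 endfacet
 facet normal 0.380 0.862 0.336
  outer loop
   vertex 4.4 4.0 1.1
   vertex 4.3 4.2 0.7
   vertex 1.4 4.7 2.7
  endloop
 endfacet
 facet normal 0.724 -0.153 0.673
  outer loop
   vertex 4.4 4.0 1.1
   vertex 0.7 1.9 4.6
   vertex 4.7 1.9 0.3
  endloop
 endfacet
 facet normal 0.970 0.194 -0.146
  outer loop
   vertex 4.4 4.0 1.1
   vertex 4.7 1.9 0.3
   vertex 4.3 4.2 0.7
  endloop
 endfacet
 facet normal -0.905 -0.426 0.006
  outer loop
   vertex 1.3 0.2 2.3
   vertex 1.4 0.0 3.2
   vertex 0.3 2.3 0.6
  endloop
 endfacet
 facet normal -0.463 -0.680 -0.568
  outer loop
   vertex 1.3 0.2 2.3
   vertex 0.3 2.3 0.6
   vertex 2.8 1.1 0.0
  endloop
 endfacet
 facet normal 0.210 -0.949 -0.234
  outer loop
   vertex 1.3 0.2 2.3
   vertex 2.8 1.1 0.0
   vertex 1.4 0.0 3.2
  endloop
 endfacet
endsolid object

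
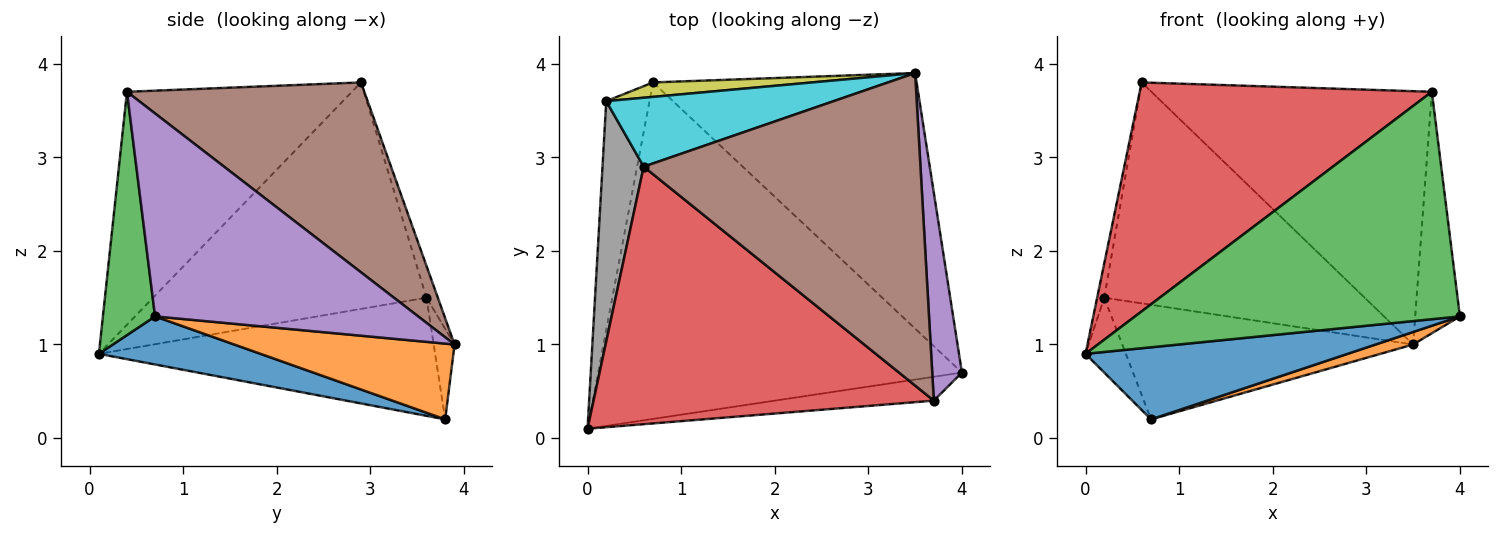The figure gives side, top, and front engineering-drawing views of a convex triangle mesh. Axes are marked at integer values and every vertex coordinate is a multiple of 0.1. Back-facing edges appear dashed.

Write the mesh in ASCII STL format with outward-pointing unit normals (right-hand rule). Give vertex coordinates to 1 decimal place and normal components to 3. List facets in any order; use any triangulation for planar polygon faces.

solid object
 facet normal 0.128 -0.208 -0.970
  outer loop
   vertex 0.7 3.8 0.2
   vertex 4.0 0.7 1.3
   vertex 0.0 0.1 0.9
  endloop
 endfacet
 facet normal 0.276 -0.047 -0.960
  outer loop
   vertex 3.5 3.9 1.0
   vertex 4.0 0.7 1.3
   vertex 0.7 3.8 0.2
  endloop
 endfacet
 facet normal 0.158 -0.982 -0.103
  outer loop
   vertex 3.7 0.4 3.7
   vertex 0.0 0.1 0.9
   vertex 4.0 0.7 1.3
  endloop
 endfacet
 facet normal -0.456 -0.591 0.665
  outer loop
   vertex 3.7 0.4 3.7
   vertex 0.6 2.9 3.8
   vertex 0.0 0.1 0.9
  endloop
 endfacet
 facet normal 0.976 0.166 0.143
  outer loop
   vertex 3.7 0.4 3.7
   vertex 4.0 0.7 1.3
   vertex 3.5 3.9 1.0
  endloop
 endfacet
 facet normal 0.470 0.556 0.686
  outer loop
   vertex 3.7 0.4 3.7
   vertex 3.5 3.9 1.0
   vertex 0.6 2.9 3.8
  endloop
 endfacet
 facet normal -0.933 0.112 -0.342
  outer loop
   vertex 0.2 3.6 1.5
   vertex 0.7 3.8 0.2
   vertex 0.0 0.1 0.9
  endloop
 endfacet
 facet normal -0.984 0.026 0.179
  outer loop
   vertex 0.2 3.6 1.5
   vertex 0.0 0.1 0.9
   vertex 0.6 2.9 3.8
  endloop
 endfacet
 facet normal -0.071 0.990 0.125
  outer loop
   vertex 0.2 3.6 1.5
   vertex 3.5 3.9 1.0
   vertex 0.7 3.8 0.2
  endloop
 endfacet
 facet normal -0.042 0.954 0.298
  outer loop
   vertex 0.2 3.6 1.5
   vertex 0.6 2.9 3.8
   vertex 3.5 3.9 1.0
  endloop
 endfacet
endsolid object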